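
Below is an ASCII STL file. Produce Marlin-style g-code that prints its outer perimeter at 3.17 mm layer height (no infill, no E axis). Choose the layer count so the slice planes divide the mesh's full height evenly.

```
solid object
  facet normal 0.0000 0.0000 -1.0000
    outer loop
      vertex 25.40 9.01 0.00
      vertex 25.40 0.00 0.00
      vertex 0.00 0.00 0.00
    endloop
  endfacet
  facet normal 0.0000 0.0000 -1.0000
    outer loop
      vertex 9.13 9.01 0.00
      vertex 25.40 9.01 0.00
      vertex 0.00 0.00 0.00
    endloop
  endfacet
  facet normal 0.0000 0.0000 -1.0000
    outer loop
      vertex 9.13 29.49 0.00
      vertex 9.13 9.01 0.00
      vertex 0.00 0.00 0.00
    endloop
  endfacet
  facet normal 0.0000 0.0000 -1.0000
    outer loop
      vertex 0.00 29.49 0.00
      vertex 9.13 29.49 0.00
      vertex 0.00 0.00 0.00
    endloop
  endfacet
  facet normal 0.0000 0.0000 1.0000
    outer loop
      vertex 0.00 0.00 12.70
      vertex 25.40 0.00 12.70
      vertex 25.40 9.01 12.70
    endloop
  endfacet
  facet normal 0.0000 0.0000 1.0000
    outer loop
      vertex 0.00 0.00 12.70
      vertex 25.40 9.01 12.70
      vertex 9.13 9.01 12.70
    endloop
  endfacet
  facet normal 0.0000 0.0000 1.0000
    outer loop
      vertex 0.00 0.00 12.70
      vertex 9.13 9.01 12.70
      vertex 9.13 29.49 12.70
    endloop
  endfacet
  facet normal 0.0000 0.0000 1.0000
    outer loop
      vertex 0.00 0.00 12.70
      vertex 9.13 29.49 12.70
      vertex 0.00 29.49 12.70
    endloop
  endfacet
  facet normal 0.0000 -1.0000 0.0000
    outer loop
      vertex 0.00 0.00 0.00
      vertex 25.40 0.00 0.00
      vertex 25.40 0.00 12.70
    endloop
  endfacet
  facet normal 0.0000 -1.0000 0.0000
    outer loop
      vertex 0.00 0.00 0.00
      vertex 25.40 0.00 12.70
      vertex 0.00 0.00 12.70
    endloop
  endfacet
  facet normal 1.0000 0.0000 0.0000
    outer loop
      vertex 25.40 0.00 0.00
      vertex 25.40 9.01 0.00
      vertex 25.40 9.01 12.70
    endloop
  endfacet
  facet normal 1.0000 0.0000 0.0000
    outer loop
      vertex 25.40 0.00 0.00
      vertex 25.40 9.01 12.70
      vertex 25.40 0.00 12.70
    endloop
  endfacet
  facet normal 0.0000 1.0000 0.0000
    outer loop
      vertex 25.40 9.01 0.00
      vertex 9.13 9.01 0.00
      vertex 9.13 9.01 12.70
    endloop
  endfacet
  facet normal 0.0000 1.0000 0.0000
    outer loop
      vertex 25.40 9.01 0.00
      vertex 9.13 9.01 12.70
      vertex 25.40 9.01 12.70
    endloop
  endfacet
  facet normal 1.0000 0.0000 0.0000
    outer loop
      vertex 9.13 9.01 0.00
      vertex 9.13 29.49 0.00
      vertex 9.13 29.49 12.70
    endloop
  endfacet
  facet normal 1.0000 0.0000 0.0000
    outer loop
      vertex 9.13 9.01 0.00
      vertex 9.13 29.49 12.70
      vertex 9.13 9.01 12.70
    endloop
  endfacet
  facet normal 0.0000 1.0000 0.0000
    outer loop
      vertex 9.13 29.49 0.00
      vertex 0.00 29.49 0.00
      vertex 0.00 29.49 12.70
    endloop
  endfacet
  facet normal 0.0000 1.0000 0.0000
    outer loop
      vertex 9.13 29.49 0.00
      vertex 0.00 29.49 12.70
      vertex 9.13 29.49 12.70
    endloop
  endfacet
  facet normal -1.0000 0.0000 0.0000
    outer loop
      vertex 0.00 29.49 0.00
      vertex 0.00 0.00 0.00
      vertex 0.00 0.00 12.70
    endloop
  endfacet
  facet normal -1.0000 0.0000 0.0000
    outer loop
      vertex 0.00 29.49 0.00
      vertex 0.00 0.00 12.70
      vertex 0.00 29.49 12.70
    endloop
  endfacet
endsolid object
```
; perimeter-only toolpath
G21 ; units = mm
G90 ; absolute positioning
G28 ; home
; layer 1
G0 Z3.17
G0 X0.00 Y0.00
G1 X25.40 Y0.00
G1 X25.40 Y9.01
G1 X9.13 Y9.01
G1 X9.13 Y29.49
G1 X0.00 Y29.49
G1 X0.00 Y0.00
; layer 2
G0 Z6.35
G0 X0.00 Y0.00
G1 X25.40 Y0.00
G1 X25.40 Y9.01
G1 X9.13 Y9.01
G1 X9.13 Y29.49
G1 X0.00 Y29.49
G1 X0.00 Y0.00
; layer 3
G0 Z9.52
G0 X0.00 Y0.00
G1 X25.40 Y0.00
G1 X25.40 Y9.01
G1 X9.13 Y9.01
G1 X9.13 Y29.49
G1 X0.00 Y29.49
G1 X0.00 Y0.00
; layer 4
G0 Z12.70
G0 X0.00 Y0.00
G1 X25.40 Y0.00
G1 X25.40 Y9.01
G1 X9.13 Y9.01
G1 X9.13 Y29.49
G1 X0.00 Y29.49
G1 X0.00 Y0.00
M2 ; end

The solid is an L-shaped prism: outer 25.4 × 29.5 mm, arm thicknesses ≈ 9.01 mm (horizontal) and 9.13 mm (vertical), extruded 12.7 mm in z. Slicing at Δz = 3.17 mm — 4 equal slices spanning the solid's height, so layer i sits at z = i·h/4 — gives 4 non-empty perimeters. Each is a 6-segment closed polygon; G0 lifts to the layer z and rapids to the start vertex, then G1 traces the edges.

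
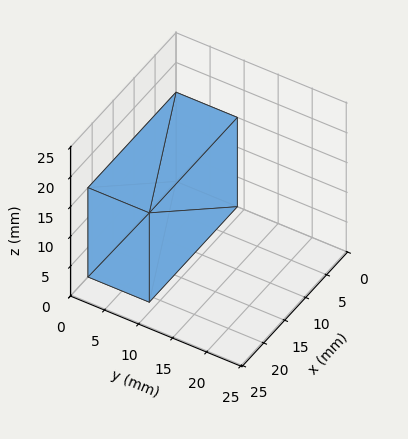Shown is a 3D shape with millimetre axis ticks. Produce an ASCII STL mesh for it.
Reading the render: the shape is a rectangular box, roughly 21 × 9 mm footprint and 15 mm tall (dimensions read to the nearest mm from the axis ticks). For the STL, each face is triangulated and given an outward normal.

solid part
  facet normal 0.0000 0.0000 -1.0000
    outer loop
      vertex 21.00 9.00 0.00
      vertex 21.00 0.00 0.00
      vertex 0.00 0.00 0.00
    endloop
  endfacet
  facet normal 0.0000 0.0000 -1.0000
    outer loop
      vertex 0.00 9.00 0.00
      vertex 21.00 9.00 0.00
      vertex 0.00 0.00 0.00
    endloop
  endfacet
  facet normal 0.0000 0.0000 1.0000
    outer loop
      vertex 0.00 0.00 15.00
      vertex 21.00 0.00 15.00
      vertex 21.00 9.00 15.00
    endloop
  endfacet
  facet normal 0.0000 0.0000 1.0000
    outer loop
      vertex 0.00 0.00 15.00
      vertex 21.00 9.00 15.00
      vertex 0.00 9.00 15.00
    endloop
  endfacet
  facet normal 0.0000 -1.0000 0.0000
    outer loop
      vertex 0.00 0.00 0.00
      vertex 21.00 0.00 0.00
      vertex 21.00 0.00 15.00
    endloop
  endfacet
  facet normal 0.0000 -1.0000 0.0000
    outer loop
      vertex 0.00 0.00 0.00
      vertex 21.00 0.00 15.00
      vertex 0.00 0.00 15.00
    endloop
  endfacet
  facet normal 0.0000 1.0000 0.0000
    outer loop
      vertex 21.00 9.00 15.00
      vertex 21.00 9.00 0.00
      vertex 0.00 9.00 0.00
    endloop
  endfacet
  facet normal 0.0000 1.0000 0.0000
    outer loop
      vertex 0.00 9.00 15.00
      vertex 21.00 9.00 15.00
      vertex 0.00 9.00 0.00
    endloop
  endfacet
  facet normal -1.0000 0.0000 0.0000
    outer loop
      vertex 0.00 9.00 15.00
      vertex 0.00 9.00 0.00
      vertex 0.00 0.00 0.00
    endloop
  endfacet
  facet normal -1.0000 0.0000 0.0000
    outer loop
      vertex 0.00 0.00 15.00
      vertex 0.00 9.00 15.00
      vertex 0.00 0.00 0.00
    endloop
  endfacet
  facet normal 1.0000 0.0000 0.0000
    outer loop
      vertex 21.00 0.00 0.00
      vertex 21.00 9.00 0.00
      vertex 21.00 9.00 15.00
    endloop
  endfacet
  facet normal 1.0000 0.0000 0.0000
    outer loop
      vertex 21.00 0.00 0.00
      vertex 21.00 9.00 15.00
      vertex 21.00 0.00 15.00
    endloop
  endfacet
endsolid part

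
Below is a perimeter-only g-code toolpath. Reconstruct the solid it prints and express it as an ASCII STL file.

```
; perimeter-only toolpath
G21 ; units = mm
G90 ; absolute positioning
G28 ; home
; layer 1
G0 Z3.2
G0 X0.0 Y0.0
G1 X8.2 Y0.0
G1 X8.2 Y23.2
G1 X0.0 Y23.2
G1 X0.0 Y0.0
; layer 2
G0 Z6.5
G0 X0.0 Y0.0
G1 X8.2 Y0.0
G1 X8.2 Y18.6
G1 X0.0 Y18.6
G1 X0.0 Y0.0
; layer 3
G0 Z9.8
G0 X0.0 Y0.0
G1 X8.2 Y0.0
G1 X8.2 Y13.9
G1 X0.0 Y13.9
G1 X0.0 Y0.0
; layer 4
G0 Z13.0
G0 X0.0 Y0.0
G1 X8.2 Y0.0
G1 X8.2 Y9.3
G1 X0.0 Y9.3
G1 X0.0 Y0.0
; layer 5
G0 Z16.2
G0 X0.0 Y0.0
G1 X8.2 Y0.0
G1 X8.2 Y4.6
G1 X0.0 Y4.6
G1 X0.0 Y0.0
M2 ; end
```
solid part
  facet normal 0.0000 0.0000 -1.0000
    outer loop
      vertex 8.2 27.9 0.0
      vertex 8.2 0.0 0.0
      vertex 0.0 0.0 0.0
    endloop
  endfacet
  facet normal 0.0000 0.0000 -1.0000
    outer loop
      vertex 0.0 27.9 0.0
      vertex 8.2 27.9 0.0
      vertex 0.0 0.0 0.0
    endloop
  endfacet
  facet normal 0.0000 -1.0000 0.0000
    outer loop
      vertex 0.0 0.0 0.0
      vertex 8.2 0.0 0.0
      vertex 8.2 0.0 19.5
    endloop
  endfacet
  facet normal 0.0000 -1.0000 0.0000
    outer loop
      vertex 0.0 0.0 0.0
      vertex 8.2 0.0 19.5
      vertex 0.0 0.0 19.5
    endloop
  endfacet
  facet normal 0.0000 0.5729 0.8196
    outer loop
      vertex 0.0 0.0 19.5
      vertex 8.2 0.0 19.5
      vertex 8.2 27.9 0.0
    endloop
  endfacet
  facet normal 0.0000 0.5729 0.8196
    outer loop
      vertex 0.0 0.0 19.5
      vertex 8.2 27.9 0.0
      vertex 0.0 27.9 0.0
    endloop
  endfacet
  facet normal -1.0000 0.0000 0.0000
    outer loop
      vertex 0.0 0.0 19.5
      vertex 0.0 27.9 0.0
      vertex 0.0 0.0 0.0
    endloop
  endfacet
  facet normal 1.0000 0.0000 0.0000
    outer loop
      vertex 8.2 0.0 0.0
      vertex 8.2 27.9 0.0
      vertex 8.2 0.0 19.5
    endloop
  endfacet
endsolid part

The G0 Z moves step by Δz≈3.2 mm. The G1 loops shrink linearly with z, so the solid tapers from its base footprint up to z≈19.5. Closing with a flat bottom cap and the tapered top and triangulating gives 8 facets — a wedge (ramp): 8.2 × 27.9 mm base, rising to 19.5 mm along the y=0 edge and sloping linearly to z=0 at y=27.9.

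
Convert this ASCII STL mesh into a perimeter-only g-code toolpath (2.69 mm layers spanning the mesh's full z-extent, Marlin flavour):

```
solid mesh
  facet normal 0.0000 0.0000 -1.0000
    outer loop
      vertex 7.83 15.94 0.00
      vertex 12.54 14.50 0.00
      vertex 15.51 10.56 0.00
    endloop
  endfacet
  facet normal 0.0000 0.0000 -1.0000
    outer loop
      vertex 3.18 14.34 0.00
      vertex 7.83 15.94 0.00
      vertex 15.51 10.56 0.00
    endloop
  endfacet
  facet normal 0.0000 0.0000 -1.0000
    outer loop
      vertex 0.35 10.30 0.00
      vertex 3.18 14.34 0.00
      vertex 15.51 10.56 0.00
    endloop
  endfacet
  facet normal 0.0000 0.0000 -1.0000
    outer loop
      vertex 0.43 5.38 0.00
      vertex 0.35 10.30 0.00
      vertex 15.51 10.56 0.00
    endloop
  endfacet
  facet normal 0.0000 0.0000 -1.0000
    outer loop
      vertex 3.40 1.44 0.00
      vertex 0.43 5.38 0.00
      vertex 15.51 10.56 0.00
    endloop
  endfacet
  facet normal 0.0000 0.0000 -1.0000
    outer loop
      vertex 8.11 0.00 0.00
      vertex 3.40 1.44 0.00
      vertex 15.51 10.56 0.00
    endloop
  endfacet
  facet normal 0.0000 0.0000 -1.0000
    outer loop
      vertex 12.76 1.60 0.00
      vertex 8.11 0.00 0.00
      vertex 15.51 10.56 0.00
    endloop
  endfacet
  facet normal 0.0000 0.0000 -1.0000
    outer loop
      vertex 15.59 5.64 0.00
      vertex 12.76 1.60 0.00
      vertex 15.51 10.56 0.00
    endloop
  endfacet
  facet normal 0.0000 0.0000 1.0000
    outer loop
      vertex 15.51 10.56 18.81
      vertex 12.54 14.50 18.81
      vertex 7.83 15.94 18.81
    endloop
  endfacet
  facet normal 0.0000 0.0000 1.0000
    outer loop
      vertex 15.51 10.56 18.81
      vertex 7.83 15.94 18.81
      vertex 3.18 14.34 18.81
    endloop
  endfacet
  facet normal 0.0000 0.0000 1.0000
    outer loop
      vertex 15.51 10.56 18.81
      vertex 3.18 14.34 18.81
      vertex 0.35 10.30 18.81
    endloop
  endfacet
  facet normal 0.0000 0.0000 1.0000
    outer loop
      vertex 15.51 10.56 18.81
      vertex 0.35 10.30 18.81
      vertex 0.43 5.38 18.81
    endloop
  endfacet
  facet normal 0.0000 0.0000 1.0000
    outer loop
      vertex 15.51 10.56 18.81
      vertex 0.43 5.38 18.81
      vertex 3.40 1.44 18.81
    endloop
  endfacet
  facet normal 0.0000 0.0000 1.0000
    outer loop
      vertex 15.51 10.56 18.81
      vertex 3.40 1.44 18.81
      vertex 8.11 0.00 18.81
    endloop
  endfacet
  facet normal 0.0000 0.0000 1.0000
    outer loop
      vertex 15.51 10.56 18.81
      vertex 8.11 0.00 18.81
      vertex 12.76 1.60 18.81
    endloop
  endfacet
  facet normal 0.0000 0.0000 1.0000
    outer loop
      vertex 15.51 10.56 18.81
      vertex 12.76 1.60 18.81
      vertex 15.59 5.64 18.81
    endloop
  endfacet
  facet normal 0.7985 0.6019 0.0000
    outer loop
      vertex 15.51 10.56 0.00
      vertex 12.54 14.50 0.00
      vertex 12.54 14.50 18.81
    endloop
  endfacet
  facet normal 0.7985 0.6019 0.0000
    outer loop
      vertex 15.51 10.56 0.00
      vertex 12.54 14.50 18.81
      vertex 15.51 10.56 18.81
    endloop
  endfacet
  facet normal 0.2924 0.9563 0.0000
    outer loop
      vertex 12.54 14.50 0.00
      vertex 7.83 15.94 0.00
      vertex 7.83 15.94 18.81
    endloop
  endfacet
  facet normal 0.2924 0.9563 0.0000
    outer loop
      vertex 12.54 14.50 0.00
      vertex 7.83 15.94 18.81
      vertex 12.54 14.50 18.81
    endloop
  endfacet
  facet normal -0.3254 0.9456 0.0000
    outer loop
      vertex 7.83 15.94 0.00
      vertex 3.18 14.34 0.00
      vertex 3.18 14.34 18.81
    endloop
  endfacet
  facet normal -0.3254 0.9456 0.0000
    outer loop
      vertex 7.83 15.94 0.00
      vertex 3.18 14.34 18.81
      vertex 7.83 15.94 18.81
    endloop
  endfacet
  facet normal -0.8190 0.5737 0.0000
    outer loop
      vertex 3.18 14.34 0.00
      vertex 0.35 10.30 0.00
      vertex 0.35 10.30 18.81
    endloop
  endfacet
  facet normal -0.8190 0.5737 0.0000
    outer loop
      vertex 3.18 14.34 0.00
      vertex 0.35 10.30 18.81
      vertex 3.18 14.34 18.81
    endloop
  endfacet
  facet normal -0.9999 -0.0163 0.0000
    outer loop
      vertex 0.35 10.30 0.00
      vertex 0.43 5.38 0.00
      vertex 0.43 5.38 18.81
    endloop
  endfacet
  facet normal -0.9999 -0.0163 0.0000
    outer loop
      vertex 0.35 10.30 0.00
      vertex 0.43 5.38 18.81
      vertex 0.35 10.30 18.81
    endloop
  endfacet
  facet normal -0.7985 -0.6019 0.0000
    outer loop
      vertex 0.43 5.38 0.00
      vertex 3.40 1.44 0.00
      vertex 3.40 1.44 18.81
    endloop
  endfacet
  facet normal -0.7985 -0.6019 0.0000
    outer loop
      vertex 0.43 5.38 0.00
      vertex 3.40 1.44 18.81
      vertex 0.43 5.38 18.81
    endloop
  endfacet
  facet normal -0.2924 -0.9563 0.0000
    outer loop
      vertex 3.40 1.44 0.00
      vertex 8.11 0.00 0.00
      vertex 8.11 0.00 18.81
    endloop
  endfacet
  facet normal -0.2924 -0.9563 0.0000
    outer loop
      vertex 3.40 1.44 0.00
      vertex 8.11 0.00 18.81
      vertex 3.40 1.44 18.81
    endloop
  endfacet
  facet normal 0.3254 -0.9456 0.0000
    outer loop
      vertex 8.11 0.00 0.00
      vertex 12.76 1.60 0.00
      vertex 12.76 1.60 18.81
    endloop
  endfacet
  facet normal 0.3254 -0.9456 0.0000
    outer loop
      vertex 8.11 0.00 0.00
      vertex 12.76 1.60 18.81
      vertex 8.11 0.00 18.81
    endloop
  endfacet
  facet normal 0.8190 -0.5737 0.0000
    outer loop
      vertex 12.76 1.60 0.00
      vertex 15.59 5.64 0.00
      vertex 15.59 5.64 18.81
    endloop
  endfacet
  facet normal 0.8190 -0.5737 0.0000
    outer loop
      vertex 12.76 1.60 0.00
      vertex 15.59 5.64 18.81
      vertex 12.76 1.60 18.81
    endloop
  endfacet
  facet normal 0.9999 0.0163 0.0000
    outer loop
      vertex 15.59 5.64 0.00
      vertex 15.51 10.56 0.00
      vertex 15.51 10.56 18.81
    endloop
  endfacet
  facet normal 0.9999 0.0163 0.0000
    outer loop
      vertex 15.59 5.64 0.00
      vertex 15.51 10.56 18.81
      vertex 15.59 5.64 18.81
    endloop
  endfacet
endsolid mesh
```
; perimeter-only toolpath
G21 ; units = mm
G90 ; absolute positioning
G28 ; home
; layer 1
G0 Z2.69
G0 X15.51 Y10.56
G1 X12.54 Y14.50
G1 X7.83 Y15.94
G1 X3.18 Y14.34
G1 X0.35 Y10.30
G1 X0.43 Y5.38
G1 X3.40 Y1.44
G1 X8.11 Y0.00
G1 X12.76 Y1.60
G1 X15.59 Y5.64
G1 X15.51 Y10.56
; layer 2
G0 Z5.37
G0 X15.51 Y10.56
G1 X12.54 Y14.50
G1 X7.83 Y15.94
G1 X3.18 Y14.34
G1 X0.35 Y10.30
G1 X0.43 Y5.38
G1 X3.40 Y1.44
G1 X8.11 Y0.00
G1 X12.76 Y1.60
G1 X15.59 Y5.64
G1 X15.51 Y10.56
; layer 3
G0 Z8.06
G0 X15.51 Y10.56
G1 X12.54 Y14.50
G1 X7.83 Y15.94
G1 X3.18 Y14.34
G1 X0.35 Y10.30
G1 X0.43 Y5.38
G1 X3.40 Y1.44
G1 X8.11 Y0.00
G1 X12.76 Y1.60
G1 X15.59 Y5.64
G1 X15.51 Y10.56
; layer 4
G0 Z10.75
G0 X15.51 Y10.56
G1 X12.54 Y14.50
G1 X7.83 Y15.94
G1 X3.18 Y14.34
G1 X0.35 Y10.30
G1 X0.43 Y5.38
G1 X3.40 Y1.44
G1 X8.11 Y0.00
G1 X12.76 Y1.60
G1 X15.59 Y5.64
G1 X15.51 Y10.56
; layer 5
G0 Z13.44
G0 X15.51 Y10.56
G1 X12.54 Y14.50
G1 X7.83 Y15.94
G1 X3.18 Y14.34
G1 X0.35 Y10.30
G1 X0.43 Y5.38
G1 X3.40 Y1.44
G1 X8.11 Y0.00
G1 X12.76 Y1.60
G1 X15.59 Y5.64
G1 X15.51 Y10.56
; layer 6
G0 Z16.12
G0 X15.51 Y10.56
G1 X12.54 Y14.50
G1 X7.83 Y15.94
G1 X3.18 Y14.34
G1 X0.35 Y10.30
G1 X0.43 Y5.38
G1 X3.40 Y1.44
G1 X8.11 Y0.00
G1 X12.76 Y1.60
G1 X15.59 Y5.64
G1 X15.51 Y10.56
; layer 7
G0 Z18.81
G0 X15.51 Y10.56
G1 X12.54 Y14.50
G1 X7.83 Y15.94
G1 X3.18 Y14.34
G1 X0.35 Y10.30
G1 X0.43 Y5.38
G1 X3.40 Y1.44
G1 X8.11 Y0.00
G1 X12.76 Y1.60
G1 X15.59 Y5.64
G1 X15.51 Y10.56
M2 ; end

The solid is a regular 10-sided prism (a cylinder approximated with 10 flat sides), circumscribed radius ≈ 7.97 mm, height ≈ 18.8 mm. Slicing at Δz = 2.69 mm — 7 equal slices spanning the solid's height, so layer i sits at z = i·h/7 — gives 7 non-empty perimeters. Each is a 10-segment closed polygon; G0 lifts to the layer z and rapids to the start vertex, then G1 traces the edges.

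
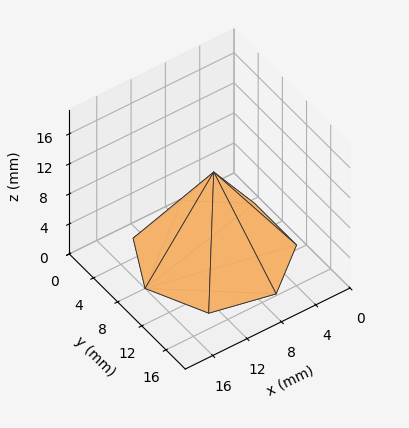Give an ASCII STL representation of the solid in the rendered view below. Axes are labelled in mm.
Reading the render: the shape is a regular 7-sided pyramid, base circumscribed radius ≈ 8 mm, apex at z ≈ 11 mm (dimensions read to the nearest mm from the axis ticks). For the STL, each face is triangulated and given an outward normal.

solid part
  facet normal 0.0000 0.0000 -1.0000
    outer loop
      vertex 6.220 15.799 0.000
      vertex 12.988 14.255 0.000
      vertex 16.000 8.000 0.000
    endloop
  endfacet
  facet normal 0.0000 0.0000 -1.0000
    outer loop
      vertex 0.792 11.471 0.000
      vertex 6.220 15.799 0.000
      vertex 16.000 8.000 0.000
    endloop
  endfacet
  facet normal 0.0000 0.0000 -1.0000
    outer loop
      vertex 0.792 4.529 0.000
      vertex 0.792 11.471 0.000
      vertex 16.000 8.000 0.000
    endloop
  endfacet
  facet normal 0.0000 0.0000 -1.0000
    outer loop
      vertex 6.220 0.201 0.000
      vertex 0.792 4.529 0.000
      vertex 16.000 8.000 0.000
    endloop
  endfacet
  facet normal 0.0000 0.0000 -1.0000
    outer loop
      vertex 12.988 1.745 0.000
      vertex 6.220 0.201 0.000
      vertex 16.000 8.000 0.000
    endloop
  endfacet
  facet normal 0.7536 0.3629 0.5481
    outer loop
      vertex 16.000 8.000 0.000
      vertex 12.988 14.255 0.000
      vertex 8.000 8.000 11.000
    endloop
  endfacet
  facet normal 0.1860 0.8155 0.5481
    outer loop
      vertex 12.988 14.255 0.000
      vertex 6.220 15.799 0.000
      vertex 8.000 8.000 11.000
    endloop
  endfacet
  facet normal -0.5215 0.6540 0.5481
    outer loop
      vertex 6.220 15.799 0.000
      vertex 0.792 11.471 0.000
      vertex 8.000 8.000 11.000
    endloop
  endfacet
  facet normal -0.8364 0.0000 0.5481
    outer loop
      vertex 0.792 11.471 0.000
      vertex 0.792 4.529 0.000
      vertex 8.000 8.000 11.000
    endloop
  endfacet
  facet normal -0.5215 -0.6540 0.5481
    outer loop
      vertex 0.792 4.529 0.000
      vertex 6.220 0.201 0.000
      vertex 8.000 8.000 11.000
    endloop
  endfacet
  facet normal 0.1860 -0.8155 0.5481
    outer loop
      vertex 6.220 0.201 0.000
      vertex 12.988 1.745 0.000
      vertex 8.000 8.000 11.000
    endloop
  endfacet
  facet normal 0.7536 -0.3629 0.5481
    outer loop
      vertex 12.988 1.745 0.000
      vertex 16.000 8.000 0.000
      vertex 8.000 8.000 11.000
    endloop
  endfacet
endsolid part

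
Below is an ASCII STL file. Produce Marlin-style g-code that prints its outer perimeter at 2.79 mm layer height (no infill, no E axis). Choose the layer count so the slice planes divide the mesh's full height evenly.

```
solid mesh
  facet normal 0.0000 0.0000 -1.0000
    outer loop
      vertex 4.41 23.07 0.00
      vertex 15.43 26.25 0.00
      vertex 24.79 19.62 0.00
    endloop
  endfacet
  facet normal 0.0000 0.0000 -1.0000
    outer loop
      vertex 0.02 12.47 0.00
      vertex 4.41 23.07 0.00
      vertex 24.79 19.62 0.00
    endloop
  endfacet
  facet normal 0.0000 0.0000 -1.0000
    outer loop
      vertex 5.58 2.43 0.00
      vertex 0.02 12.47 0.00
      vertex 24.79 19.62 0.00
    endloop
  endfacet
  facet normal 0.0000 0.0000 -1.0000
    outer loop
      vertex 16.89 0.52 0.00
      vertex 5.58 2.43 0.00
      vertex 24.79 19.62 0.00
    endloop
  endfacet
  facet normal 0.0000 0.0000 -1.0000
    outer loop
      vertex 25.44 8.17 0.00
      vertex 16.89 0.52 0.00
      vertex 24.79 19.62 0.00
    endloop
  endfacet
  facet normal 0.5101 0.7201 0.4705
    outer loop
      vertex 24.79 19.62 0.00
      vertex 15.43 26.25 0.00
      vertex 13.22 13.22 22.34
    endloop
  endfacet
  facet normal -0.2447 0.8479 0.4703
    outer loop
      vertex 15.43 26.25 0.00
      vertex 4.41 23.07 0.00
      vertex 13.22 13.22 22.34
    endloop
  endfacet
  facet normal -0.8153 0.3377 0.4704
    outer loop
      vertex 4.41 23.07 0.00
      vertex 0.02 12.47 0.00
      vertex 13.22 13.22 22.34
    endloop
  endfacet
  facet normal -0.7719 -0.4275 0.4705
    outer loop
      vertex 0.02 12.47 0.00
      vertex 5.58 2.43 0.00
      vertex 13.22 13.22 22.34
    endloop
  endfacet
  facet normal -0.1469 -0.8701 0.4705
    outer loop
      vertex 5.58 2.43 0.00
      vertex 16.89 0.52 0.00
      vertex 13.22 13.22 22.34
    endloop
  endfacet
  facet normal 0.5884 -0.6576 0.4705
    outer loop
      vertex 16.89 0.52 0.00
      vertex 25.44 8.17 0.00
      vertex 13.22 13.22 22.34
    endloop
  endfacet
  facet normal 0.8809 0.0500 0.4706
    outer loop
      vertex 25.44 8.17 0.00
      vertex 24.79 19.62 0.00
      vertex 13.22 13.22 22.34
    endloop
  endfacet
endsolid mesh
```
; perimeter-only toolpath
G21 ; units = mm
G90 ; absolute positioning
G28 ; home
; layer 1
G0 Z2.79
G0 X23.34 Y18.82
G1 X15.15 Y24.62
G1 X5.51 Y21.84
G1 X1.67 Y12.56
G1 X6.54 Y3.78
G1 X16.43 Y2.11
G1 X23.91 Y8.80
G1 X23.34 Y18.82
; layer 2
G0 Z5.58
G0 X21.90 Y18.02
G1 X14.88 Y22.99
G1 X6.61 Y20.61
G1 X3.32 Y12.66
G1 X7.49 Y5.13
G1 X15.97 Y3.70
G1 X22.39 Y9.43
G1 X21.90 Y18.02
; layer 3
G0 Z8.38
G0 X20.45 Y17.22
G1 X14.60 Y21.36
G1 X7.71 Y19.38
G1 X4.97 Y12.75
G1 X8.45 Y6.48
G1 X15.51 Y5.28
G1 X20.86 Y10.06
G1 X20.45 Y17.22
; layer 4
G0 Z11.17
G0 X19.00 Y16.42
G1 X14.32 Y19.73
G1 X8.82 Y18.14
G1 X6.62 Y12.85
G1 X9.40 Y7.83
G1 X15.05 Y6.87
G1 X19.33 Y10.70
G1 X19.00 Y16.42
; layer 5
G0 Z13.96
G0 X17.56 Y15.62
G1 X14.05 Y18.11
G1 X9.92 Y16.91
G1 X8.27 Y12.94
G1 X10.36 Y9.17
G1 X14.60 Y8.46
G1 X17.80 Y11.33
G1 X17.56 Y15.62
; layer 6
G0 Z16.75
G0 X16.11 Y14.82
G1 X13.77 Y16.48
G1 X11.02 Y15.68
G1 X9.92 Y13.03
G1 X11.31 Y10.52
G1 X14.14 Y10.05
G1 X16.28 Y11.96
G1 X16.11 Y14.82
; layer 7
G0 Z19.55
G0 X14.67 Y14.02
G1 X13.50 Y14.85
G1 X12.12 Y14.45
G1 X11.57 Y13.13
G1 X12.27 Y11.87
G1 X13.68 Y11.63
G1 X14.75 Y12.59
G1 X14.67 Y14.02
M2 ; end

The solid is a regular 7-sided pyramid, base circumscribed radius ≈ 13.2 mm, apex at z ≈ 22.3 mm. Slicing at Δz = 2.79 mm — 8 equal slices spanning the solid's height, so layer i sits at z = i·h/8 — gives 7 non-empty perimeters. Each is a 7-segment closed polygon; G0 lifts to the layer z and rapids to the start vertex, then G1 traces the edges. The cross-section shrinks linearly with z (the slice at the apex is degenerate and omitted).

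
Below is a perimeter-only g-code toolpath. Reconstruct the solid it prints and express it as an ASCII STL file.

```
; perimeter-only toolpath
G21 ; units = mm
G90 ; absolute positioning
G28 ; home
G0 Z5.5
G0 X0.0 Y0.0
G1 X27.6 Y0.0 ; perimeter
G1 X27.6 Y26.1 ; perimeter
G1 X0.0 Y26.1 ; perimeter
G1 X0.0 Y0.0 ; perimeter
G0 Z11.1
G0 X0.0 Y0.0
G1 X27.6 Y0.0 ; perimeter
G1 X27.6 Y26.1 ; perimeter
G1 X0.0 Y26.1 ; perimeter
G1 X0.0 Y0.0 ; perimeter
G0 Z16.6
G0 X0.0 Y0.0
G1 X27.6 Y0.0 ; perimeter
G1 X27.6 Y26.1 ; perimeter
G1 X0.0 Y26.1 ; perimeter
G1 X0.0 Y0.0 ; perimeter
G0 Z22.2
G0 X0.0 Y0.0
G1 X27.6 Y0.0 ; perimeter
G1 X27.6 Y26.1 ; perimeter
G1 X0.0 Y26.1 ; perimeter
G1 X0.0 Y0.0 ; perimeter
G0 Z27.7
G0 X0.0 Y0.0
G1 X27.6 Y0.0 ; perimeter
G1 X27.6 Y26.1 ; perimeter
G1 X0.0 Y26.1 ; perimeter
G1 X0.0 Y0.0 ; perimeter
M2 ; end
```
solid part
  facet normal 0.0000 0.0000 -1.0000
    outer loop
      vertex 27.6 26.1 0.0
      vertex 27.6 0.0 0.0
      vertex 0.0 0.0 0.0
    endloop
  endfacet
  facet normal 0.0000 0.0000 -1.0000
    outer loop
      vertex 0.0 26.1 0.0
      vertex 27.6 26.1 0.0
      vertex 0.0 0.0 0.0
    endloop
  endfacet
  facet normal 0.0000 0.0000 1.0000
    outer loop
      vertex 0.0 0.0 27.7
      vertex 27.6 0.0 27.7
      vertex 27.6 26.1 27.7
    endloop
  endfacet
  facet normal 0.0000 0.0000 1.0000
    outer loop
      vertex 0.0 0.0 27.7
      vertex 27.6 26.1 27.7
      vertex 0.0 26.1 27.7
    endloop
  endfacet
  facet normal 0.0000 -1.0000 0.0000
    outer loop
      vertex 0.0 0.0 0.0
      vertex 27.6 0.0 0.0
      vertex 27.6 0.0 27.7
    endloop
  endfacet
  facet normal 0.0000 -1.0000 0.0000
    outer loop
      vertex 0.0 0.0 0.0
      vertex 27.6 0.0 27.7
      vertex 0.0 0.0 27.7
    endloop
  endfacet
  facet normal 0.0000 1.0000 0.0000
    outer loop
      vertex 27.6 26.1 27.7
      vertex 27.6 26.1 0.0
      vertex 0.0 26.1 0.0
    endloop
  endfacet
  facet normal 0.0000 1.0000 0.0000
    outer loop
      vertex 0.0 26.1 27.7
      vertex 27.6 26.1 27.7
      vertex 0.0 26.1 0.0
    endloop
  endfacet
  facet normal -1.0000 0.0000 0.0000
    outer loop
      vertex 0.0 26.1 27.7
      vertex 0.0 26.1 0.0
      vertex 0.0 0.0 0.0
    endloop
  endfacet
  facet normal -1.0000 0.0000 0.0000
    outer loop
      vertex 0.0 0.0 27.7
      vertex 0.0 26.1 27.7
      vertex 0.0 0.0 0.0
    endloop
  endfacet
  facet normal 1.0000 0.0000 0.0000
    outer loop
      vertex 27.6 0.0 0.0
      vertex 27.6 26.1 0.0
      vertex 27.6 26.1 27.7
    endloop
  endfacet
  facet normal 1.0000 0.0000 0.0000
    outer loop
      vertex 27.6 0.0 0.0
      vertex 27.6 26.1 27.7
      vertex 27.6 0.0 27.7
    endloop
  endfacet
endsolid part

The G0 Z moves step by Δz≈5.5 mm. Every layer's G1 loop is the same polygon, so the solid is a straight extrusion of it from z=0 to z≈27.7. Closing with flat bottom and top caps and triangulating gives 12 facets — a rectangular box, roughly 27.6 × 26.1 mm footprint and 27.7 mm tall.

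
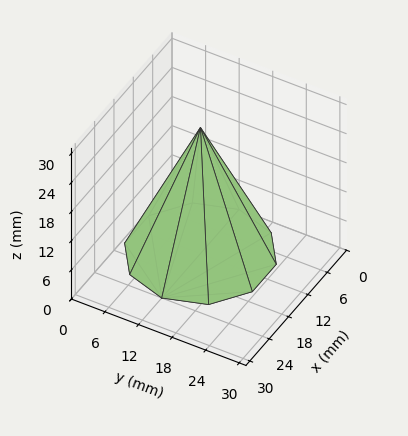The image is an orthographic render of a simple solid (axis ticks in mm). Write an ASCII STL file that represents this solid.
Reading the render: the shape is a regular 10-sided pyramid, base circumscribed radius ≈ 12 mm, apex at z ≈ 26 mm (dimensions read to the nearest mm from the axis ticks). For the STL, each face is triangulated and given an outward normal.

solid part
  facet normal 0.0000 0.0000 -1.0000
    outer loop
      vertex 15.71 23.41 0.00
      vertex 21.71 19.05 0.00
      vertex 24.00 12.00 0.00
    endloop
  endfacet
  facet normal 0.0000 0.0000 -1.0000
    outer loop
      vertex 8.29 23.41 0.00
      vertex 15.71 23.41 0.00
      vertex 24.00 12.00 0.00
    endloop
  endfacet
  facet normal 0.0000 0.0000 -1.0000
    outer loop
      vertex 2.29 19.05 0.00
      vertex 8.29 23.41 0.00
      vertex 24.00 12.00 0.00
    endloop
  endfacet
  facet normal 0.0000 0.0000 -1.0000
    outer loop
      vertex 0.00 12.00 0.00
      vertex 2.29 19.05 0.00
      vertex 24.00 12.00 0.00
    endloop
  endfacet
  facet normal 0.0000 0.0000 -1.0000
    outer loop
      vertex 2.29 4.95 0.00
      vertex 0.00 12.00 0.00
      vertex 24.00 12.00 0.00
    endloop
  endfacet
  facet normal 0.0000 0.0000 -1.0000
    outer loop
      vertex 8.29 0.59 0.00
      vertex 2.29 4.95 0.00
      vertex 24.00 12.00 0.00
    endloop
  endfacet
  facet normal 0.0000 0.0000 -1.0000
    outer loop
      vertex 15.71 0.59 0.00
      vertex 8.29 0.59 0.00
      vertex 24.00 12.00 0.00
    endloop
  endfacet
  facet normal 0.0000 0.0000 -1.0000
    outer loop
      vertex 21.71 4.95 0.00
      vertex 15.71 0.59 0.00
      vertex 24.00 12.00 0.00
    endloop
  endfacet
  facet normal 0.8709 0.2829 0.4019
    outer loop
      vertex 24.00 12.00 0.00
      vertex 21.71 19.05 0.00
      vertex 12.00 12.00 26.00
    endloop
  endfacet
  facet normal 0.5383 0.7408 0.4019
    outer loop
      vertex 21.71 19.05 0.00
      vertex 15.71 23.41 0.00
      vertex 12.00 12.00 26.00
    endloop
  endfacet
  facet normal 0.0000 0.9157 0.4019
    outer loop
      vertex 15.71 23.41 0.00
      vertex 8.29 23.41 0.00
      vertex 12.00 12.00 26.00
    endloop
  endfacet
  facet normal -0.5383 0.7408 0.4019
    outer loop
      vertex 8.29 23.41 0.00
      vertex 2.29 19.05 0.00
      vertex 12.00 12.00 26.00
    endloop
  endfacet
  facet normal -0.8709 0.2829 0.4019
    outer loop
      vertex 2.29 19.05 0.00
      vertex 0.00 12.00 0.00
      vertex 12.00 12.00 26.00
    endloop
  endfacet
  facet normal -0.8709 -0.2829 0.4019
    outer loop
      vertex 0.00 12.00 0.00
      vertex 2.29 4.95 0.00
      vertex 12.00 12.00 26.00
    endloop
  endfacet
  facet normal -0.5383 -0.7408 0.4019
    outer loop
      vertex 2.29 4.95 0.00
      vertex 8.29 0.59 0.00
      vertex 12.00 12.00 26.00
    endloop
  endfacet
  facet normal 0.0000 -0.9157 0.4019
    outer loop
      vertex 8.29 0.59 0.00
      vertex 15.71 0.59 0.00
      vertex 12.00 12.00 26.00
    endloop
  endfacet
  facet normal 0.5383 -0.7408 0.4019
    outer loop
      vertex 15.71 0.59 0.00
      vertex 21.71 4.95 0.00
      vertex 12.00 12.00 26.00
    endloop
  endfacet
  facet normal 0.8709 -0.2829 0.4019
    outer loop
      vertex 21.71 4.95 0.00
      vertex 24.00 12.00 0.00
      vertex 12.00 12.00 26.00
    endloop
  endfacet
endsolid part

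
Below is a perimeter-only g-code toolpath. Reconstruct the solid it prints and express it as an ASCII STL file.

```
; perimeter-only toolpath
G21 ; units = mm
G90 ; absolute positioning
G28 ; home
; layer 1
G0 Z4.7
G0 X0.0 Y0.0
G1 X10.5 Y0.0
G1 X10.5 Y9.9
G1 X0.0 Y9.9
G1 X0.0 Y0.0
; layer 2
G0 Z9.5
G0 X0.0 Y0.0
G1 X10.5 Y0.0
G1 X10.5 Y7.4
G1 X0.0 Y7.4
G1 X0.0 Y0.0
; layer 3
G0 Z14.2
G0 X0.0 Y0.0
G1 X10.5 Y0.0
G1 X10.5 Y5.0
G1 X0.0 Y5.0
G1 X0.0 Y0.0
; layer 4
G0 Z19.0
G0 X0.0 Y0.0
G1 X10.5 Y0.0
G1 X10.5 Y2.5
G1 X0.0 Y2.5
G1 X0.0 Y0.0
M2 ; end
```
solid part
  facet normal 0.0000 0.0000 -1.0000
    outer loop
      vertex 10.5 12.4 0.0
      vertex 10.5 0.0 0.0
      vertex 0.0 0.0 0.0
    endloop
  endfacet
  facet normal 0.0000 0.0000 -1.0000
    outer loop
      vertex 0.0 12.4 0.0
      vertex 10.5 12.4 0.0
      vertex 0.0 0.0 0.0
    endloop
  endfacet
  facet normal 0.0000 -1.0000 0.0000
    outer loop
      vertex 0.0 0.0 0.0
      vertex 10.5 0.0 0.0
      vertex 10.5 0.0 23.7
    endloop
  endfacet
  facet normal 0.0000 -1.0000 0.0000
    outer loop
      vertex 0.0 0.0 0.0
      vertex 10.5 0.0 23.7
      vertex 0.0 0.0 23.7
    endloop
  endfacet
  facet normal 0.0000 0.8861 0.4636
    outer loop
      vertex 0.0 0.0 23.7
      vertex 10.5 0.0 23.7
      vertex 10.5 12.4 0.0
    endloop
  endfacet
  facet normal 0.0000 0.8861 0.4636
    outer loop
      vertex 0.0 0.0 23.7
      vertex 10.5 12.4 0.0
      vertex 0.0 12.4 0.0
    endloop
  endfacet
  facet normal -1.0000 0.0000 0.0000
    outer loop
      vertex 0.0 0.0 23.7
      vertex 0.0 12.4 0.0
      vertex 0.0 0.0 0.0
    endloop
  endfacet
  facet normal 1.0000 0.0000 0.0000
    outer loop
      vertex 10.5 0.0 0.0
      vertex 10.5 12.4 0.0
      vertex 10.5 0.0 23.7
    endloop
  endfacet
endsolid part

The G0 Z moves step by Δz≈4.7 mm. The G1 loops shrink linearly with z, so the solid tapers from its base footprint up to z≈23.7. Closing with a flat bottom cap and the tapered top and triangulating gives 8 facets — a wedge (ramp): 10.5 × 12.4 mm base, rising to 23.7 mm along the y=0 edge and sloping linearly to z=0 at y=12.4.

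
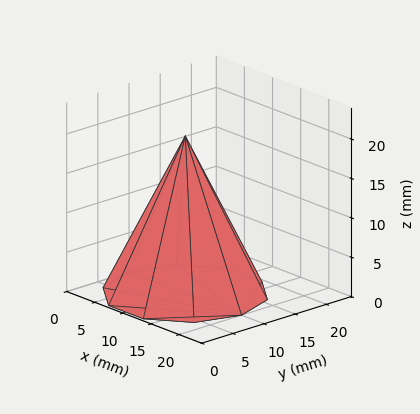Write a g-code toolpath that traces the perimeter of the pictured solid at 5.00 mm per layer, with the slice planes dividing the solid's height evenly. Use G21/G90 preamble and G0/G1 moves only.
Reading the render: the shape is a regular 10-sided pyramid, base circumscribed radius ≈ 10 mm, apex at z ≈ 20 mm (dimensions read to the nearest mm from the axis ticks). For the g-code, the solid's height is divided into equal slices at the stated Δz and each level perimeter traced with G1 moves after a G0 lift.

; perimeter-only toolpath
G21 ; units = mm
G90 ; absolute positioning
G28 ; home
; layer 1
G0 Z5.00
G0 X17.50 Y10.00
G1 X16.07 Y14.41
G1 X12.32 Y17.13
G1 X7.68 Y17.13
G1 X3.93 Y14.41
G1 X2.50 Y10.00
G1 X3.93 Y5.59
G1 X7.68 Y2.87
G1 X12.32 Y2.87
G1 X16.07 Y5.59
G1 X17.50 Y10.00
; layer 2
G0 Z10.00
G0 X15.00 Y10.00
G1 X14.04 Y12.94
G1 X11.54 Y14.76
G1 X8.46 Y14.76
G1 X5.96 Y12.94
G1 X5.00 Y10.00
G1 X5.96 Y7.06
G1 X8.46 Y5.25
G1 X11.54 Y5.25
G1 X14.04 Y7.06
G1 X15.00 Y10.00
; layer 3
G0 Z15.00
G0 X12.50 Y10.00
G1 X12.02 Y11.47
G1 X10.77 Y12.38
G1 X9.23 Y12.38
G1 X7.98 Y11.47
G1 X7.50 Y10.00
G1 X7.98 Y8.53
G1 X9.23 Y7.62
G1 X10.77 Y7.62
G1 X12.02 Y8.53
G1 X12.50 Y10.00
M2 ; end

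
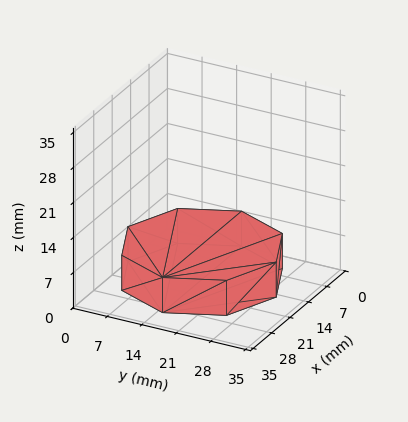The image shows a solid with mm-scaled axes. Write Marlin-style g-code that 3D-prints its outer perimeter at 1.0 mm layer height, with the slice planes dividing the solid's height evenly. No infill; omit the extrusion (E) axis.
Reading the render: the shape is a regular 8-sided prism (a cylinder approximated with 8 flat sides), circumscribed radius ≈ 15 mm, height ≈ 7 mm (dimensions read to the nearest mm from the axis ticks). For the g-code, the solid's height is divided into equal slices at the stated Δz and each level perimeter traced with G1 moves after a G0 lift.

; perimeter-only toolpath
G21 ; units = mm
G90 ; absolute positioning
G28 ; home
; layer 1
G0 Z1.0
G0 X30.0 Y15.0
G1 X25.6 Y25.6
G1 X15.0 Y30.0
G1 X4.4 Y25.6
G1 X0.0 Y15.0
G1 X4.4 Y4.4
G1 X15.0 Y0.0
G1 X25.6 Y4.4
G1 X30.0 Y15.0
; layer 2
G0 Z2.0
G0 X30.0 Y15.0
G1 X25.6 Y25.6
G1 X15.0 Y30.0
G1 X4.4 Y25.6
G1 X0.0 Y15.0
G1 X4.4 Y4.4
G1 X15.0 Y0.0
G1 X25.6 Y4.4
G1 X30.0 Y15.0
; layer 3
G0 Z3.0
G0 X30.0 Y15.0
G1 X25.6 Y25.6
G1 X15.0 Y30.0
G1 X4.4 Y25.6
G1 X0.0 Y15.0
G1 X4.4 Y4.4
G1 X15.0 Y0.0
G1 X25.6 Y4.4
G1 X30.0 Y15.0
; layer 4
G0 Z4.0
G0 X30.0 Y15.0
G1 X25.6 Y25.6
G1 X15.0 Y30.0
G1 X4.4 Y25.6
G1 X0.0 Y15.0
G1 X4.4 Y4.4
G1 X15.0 Y0.0
G1 X25.6 Y4.4
G1 X30.0 Y15.0
; layer 5
G0 Z5.0
G0 X30.0 Y15.0
G1 X25.6 Y25.6
G1 X15.0 Y30.0
G1 X4.4 Y25.6
G1 X0.0 Y15.0
G1 X4.4 Y4.4
G1 X15.0 Y0.0
G1 X25.6 Y4.4
G1 X30.0 Y15.0
; layer 6
G0 Z6.0
G0 X30.0 Y15.0
G1 X25.6 Y25.6
G1 X15.0 Y30.0
G1 X4.4 Y25.6
G1 X0.0 Y15.0
G1 X4.4 Y4.4
G1 X15.0 Y0.0
G1 X25.6 Y4.4
G1 X30.0 Y15.0
; layer 7
G0 Z7.0
G0 X30.0 Y15.0
G1 X25.6 Y25.6
G1 X15.0 Y30.0
G1 X4.4 Y25.6
G1 X0.0 Y15.0
G1 X4.4 Y4.4
G1 X15.0 Y0.0
G1 X25.6 Y4.4
G1 X30.0 Y15.0
M2 ; end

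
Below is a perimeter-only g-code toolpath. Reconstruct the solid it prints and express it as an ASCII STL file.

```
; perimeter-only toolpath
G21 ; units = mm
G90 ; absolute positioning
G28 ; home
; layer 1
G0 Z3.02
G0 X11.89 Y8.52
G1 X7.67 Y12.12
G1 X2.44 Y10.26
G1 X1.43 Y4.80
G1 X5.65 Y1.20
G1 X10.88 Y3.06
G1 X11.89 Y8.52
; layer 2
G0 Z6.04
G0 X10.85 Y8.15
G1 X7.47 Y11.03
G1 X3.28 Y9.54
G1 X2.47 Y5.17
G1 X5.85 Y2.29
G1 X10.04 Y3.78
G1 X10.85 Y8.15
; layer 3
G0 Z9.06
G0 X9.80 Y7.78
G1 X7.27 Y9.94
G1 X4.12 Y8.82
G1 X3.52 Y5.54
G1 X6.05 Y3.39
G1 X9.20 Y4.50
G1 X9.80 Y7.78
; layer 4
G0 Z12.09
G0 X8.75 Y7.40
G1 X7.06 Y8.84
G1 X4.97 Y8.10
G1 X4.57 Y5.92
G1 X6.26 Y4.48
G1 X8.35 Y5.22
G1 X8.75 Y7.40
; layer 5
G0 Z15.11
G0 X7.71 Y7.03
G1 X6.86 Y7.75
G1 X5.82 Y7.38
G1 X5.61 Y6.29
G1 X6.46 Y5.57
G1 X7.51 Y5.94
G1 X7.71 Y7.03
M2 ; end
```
solid part
  facet normal 0.0000 0.0000 -1.0000
    outer loop
      vertex 1.59 10.98 0.00
      vertex 7.87 13.21 0.00
      vertex 12.94 8.89 0.00
    endloop
  endfacet
  facet normal 0.0000 0.0000 -1.0000
    outer loop
      vertex 0.38 4.43 0.00
      vertex 1.59 10.98 0.00
      vertex 12.94 8.89 0.00
    endloop
  endfacet
  facet normal 0.0000 0.0000 -1.0000
    outer loop
      vertex 5.45 0.11 0.00
      vertex 0.38 4.43 0.00
      vertex 12.94 8.89 0.00
    endloop
  endfacet
  facet normal 0.0000 0.0000 -1.0000
    outer loop
      vertex 11.73 2.34 0.00
      vertex 5.45 0.11 0.00
      vertex 12.94 8.89 0.00
    endloop
  endfacet
  facet normal 0.6180 0.7253 0.3033
    outer loop
      vertex 12.94 8.89 0.00
      vertex 7.87 13.21 0.00
      vertex 6.66 6.66 18.13
    endloop
  endfacet
  facet normal -0.3189 0.8980 0.3031
    outer loop
      vertex 7.87 13.21 0.00
      vertex 1.59 10.98 0.00
      vertex 6.66 6.66 18.13
    endloop
  endfacet
  facet normal -0.9370 0.1731 0.3033
    outer loop
      vertex 1.59 10.98 0.00
      vertex 0.38 4.43 0.00
      vertex 6.66 6.66 18.13
    endloop
  endfacet
  facet normal -0.6180 -0.7253 0.3033
    outer loop
      vertex 0.38 4.43 0.00
      vertex 5.45 0.11 0.00
      vertex 6.66 6.66 18.13
    endloop
  endfacet
  facet normal 0.3189 -0.8980 0.3031
    outer loop
      vertex 5.45 0.11 0.00
      vertex 11.73 2.34 0.00
      vertex 6.66 6.66 18.13
    endloop
  endfacet
  facet normal 0.9370 -0.1731 0.3033
    outer loop
      vertex 11.73 2.34 0.00
      vertex 12.94 8.89 0.00
      vertex 6.66 6.66 18.13
    endloop
  endfacet
endsolid part

The G0 Z moves step by Δz≈3.02 mm. The G1 loops shrink linearly with z, so the solid tapers from its base footprint up to z≈18.1. Closing with a flat bottom cap and the tapered top and triangulating gives 10 facets — a regular 6-sided pyramid, base circumscribed radius ≈ 6.66 mm, apex at z ≈ 18.1 mm.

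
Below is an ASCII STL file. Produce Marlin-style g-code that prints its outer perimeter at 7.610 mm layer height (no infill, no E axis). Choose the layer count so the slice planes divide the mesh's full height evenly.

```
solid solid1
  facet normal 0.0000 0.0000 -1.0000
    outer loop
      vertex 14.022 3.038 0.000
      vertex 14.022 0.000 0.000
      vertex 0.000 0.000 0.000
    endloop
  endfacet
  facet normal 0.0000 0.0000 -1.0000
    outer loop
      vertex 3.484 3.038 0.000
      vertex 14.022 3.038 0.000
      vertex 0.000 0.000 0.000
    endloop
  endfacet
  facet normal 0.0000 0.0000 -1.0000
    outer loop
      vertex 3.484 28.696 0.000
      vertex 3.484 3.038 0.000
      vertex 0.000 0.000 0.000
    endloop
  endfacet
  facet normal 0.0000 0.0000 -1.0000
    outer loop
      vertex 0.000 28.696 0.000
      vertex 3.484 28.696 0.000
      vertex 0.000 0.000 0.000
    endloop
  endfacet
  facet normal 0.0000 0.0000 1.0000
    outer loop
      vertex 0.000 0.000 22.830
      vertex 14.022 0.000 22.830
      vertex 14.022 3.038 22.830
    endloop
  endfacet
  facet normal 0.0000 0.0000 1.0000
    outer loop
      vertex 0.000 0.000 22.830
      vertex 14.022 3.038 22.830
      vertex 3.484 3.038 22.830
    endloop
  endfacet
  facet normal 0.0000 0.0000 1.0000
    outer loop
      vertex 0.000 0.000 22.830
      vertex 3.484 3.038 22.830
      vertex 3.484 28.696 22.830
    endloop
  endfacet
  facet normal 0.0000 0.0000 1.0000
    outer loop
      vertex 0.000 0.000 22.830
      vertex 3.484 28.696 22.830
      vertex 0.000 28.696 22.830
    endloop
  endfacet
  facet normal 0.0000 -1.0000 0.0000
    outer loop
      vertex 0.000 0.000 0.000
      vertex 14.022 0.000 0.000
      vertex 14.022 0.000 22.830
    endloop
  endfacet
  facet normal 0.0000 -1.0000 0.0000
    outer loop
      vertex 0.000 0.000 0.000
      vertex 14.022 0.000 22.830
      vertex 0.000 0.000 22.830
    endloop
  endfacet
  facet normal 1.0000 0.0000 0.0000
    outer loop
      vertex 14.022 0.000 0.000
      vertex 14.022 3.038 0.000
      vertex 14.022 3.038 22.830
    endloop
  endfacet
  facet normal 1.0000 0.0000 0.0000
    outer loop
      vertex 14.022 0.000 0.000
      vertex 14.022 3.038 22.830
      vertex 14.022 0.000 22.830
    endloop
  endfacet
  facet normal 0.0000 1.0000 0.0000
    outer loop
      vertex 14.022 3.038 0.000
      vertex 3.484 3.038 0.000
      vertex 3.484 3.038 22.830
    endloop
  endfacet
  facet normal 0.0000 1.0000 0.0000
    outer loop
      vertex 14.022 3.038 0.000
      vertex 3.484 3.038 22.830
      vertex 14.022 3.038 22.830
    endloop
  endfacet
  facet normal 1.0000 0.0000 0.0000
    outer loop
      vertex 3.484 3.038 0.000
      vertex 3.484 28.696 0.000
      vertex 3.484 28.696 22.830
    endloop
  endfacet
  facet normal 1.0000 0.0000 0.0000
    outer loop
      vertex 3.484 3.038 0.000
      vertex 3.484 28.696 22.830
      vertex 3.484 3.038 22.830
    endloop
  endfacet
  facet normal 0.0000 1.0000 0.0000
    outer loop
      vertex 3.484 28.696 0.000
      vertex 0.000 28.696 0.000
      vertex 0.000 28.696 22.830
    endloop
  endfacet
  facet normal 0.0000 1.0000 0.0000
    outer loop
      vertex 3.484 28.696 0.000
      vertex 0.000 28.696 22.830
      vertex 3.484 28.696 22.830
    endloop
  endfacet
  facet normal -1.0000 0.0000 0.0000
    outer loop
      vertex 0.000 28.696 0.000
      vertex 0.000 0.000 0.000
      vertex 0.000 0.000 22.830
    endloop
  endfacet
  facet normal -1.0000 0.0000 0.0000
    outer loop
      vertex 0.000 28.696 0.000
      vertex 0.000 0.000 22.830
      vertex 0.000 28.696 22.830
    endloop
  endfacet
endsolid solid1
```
; perimeter-only toolpath
G21 ; units = mm
G90 ; absolute positioning
G28 ; home
; layer 1
G0 Z7.610
G0 X0.000 Y0.000
G1 X14.022 Y0.000
G1 X14.022 Y3.038
G1 X3.484 Y3.038
G1 X3.484 Y28.696
G1 X0.000 Y28.696
G1 X0.000 Y0.000
; layer 2
G0 Z15.220
G0 X0.000 Y0.000
G1 X14.022 Y0.000
G1 X14.022 Y3.038
G1 X3.484 Y3.038
G1 X3.484 Y28.696
G1 X0.000 Y28.696
G1 X0.000 Y0.000
; layer 3
G0 Z22.830
G0 X0.000 Y0.000
G1 X14.022 Y0.000
G1 X14.022 Y3.038
G1 X3.484 Y3.038
G1 X3.484 Y28.696
G1 X0.000 Y28.696
G1 X0.000 Y0.000
M2 ; end

The solid is an L-shaped prism: outer 14 × 28.7 mm, arm thicknesses ≈ 3.04 mm (horizontal) and 3.48 mm (vertical), extruded 22.8 mm in z. Slicing at Δz = 7.610 mm — 3 equal slices spanning the solid's height, so layer i sits at z = i·h/3 — gives 3 non-empty perimeters. Each is a 6-segment closed polygon; G0 lifts to the layer z and rapids to the start vertex, then G1 traces the edges.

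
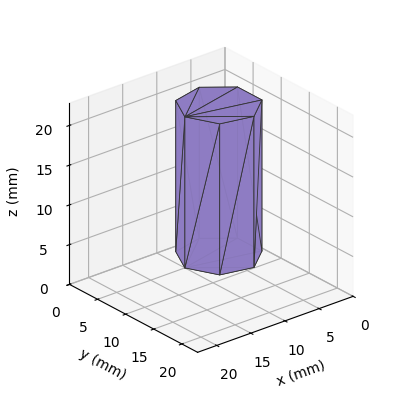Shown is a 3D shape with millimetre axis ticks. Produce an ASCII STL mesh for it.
Reading the render: the shape is a regular 7-sided prism (a cylinder approximated with 7 flat sides), circumscribed radius ≈ 5 mm, height ≈ 19 mm (dimensions read to the nearest mm from the axis ticks). For the STL, each face is triangulated and given an outward normal.

solid part
  facet normal 0.0000 0.0000 -1.0000
    outer loop
      vertex 3.887 9.875 0.000
      vertex 8.117 8.909 0.000
      vertex 10.000 5.000 0.000
    endloop
  endfacet
  facet normal 0.0000 0.0000 -1.0000
    outer loop
      vertex 0.495 7.169 0.000
      vertex 3.887 9.875 0.000
      vertex 10.000 5.000 0.000
    endloop
  endfacet
  facet normal 0.0000 0.0000 -1.0000
    outer loop
      vertex 0.495 2.831 0.000
      vertex 0.495 7.169 0.000
      vertex 10.000 5.000 0.000
    endloop
  endfacet
  facet normal 0.0000 0.0000 -1.0000
    outer loop
      vertex 3.887 0.125 0.000
      vertex 0.495 2.831 0.000
      vertex 10.000 5.000 0.000
    endloop
  endfacet
  facet normal 0.0000 0.0000 -1.0000
    outer loop
      vertex 8.117 1.091 0.000
      vertex 3.887 0.125 0.000
      vertex 10.000 5.000 0.000
    endloop
  endfacet
  facet normal 0.0000 0.0000 1.0000
    outer loop
      vertex 10.000 5.000 19.000
      vertex 8.117 8.909 19.000
      vertex 3.887 9.875 19.000
    endloop
  endfacet
  facet normal 0.0000 0.0000 1.0000
    outer loop
      vertex 10.000 5.000 19.000
      vertex 3.887 9.875 19.000
      vertex 0.495 7.169 19.000
    endloop
  endfacet
  facet normal 0.0000 0.0000 1.0000
    outer loop
      vertex 10.000 5.000 19.000
      vertex 0.495 7.169 19.000
      vertex 0.495 2.831 19.000
    endloop
  endfacet
  facet normal 0.0000 0.0000 1.0000
    outer loop
      vertex 10.000 5.000 19.000
      vertex 0.495 2.831 19.000
      vertex 3.887 0.125 19.000
    endloop
  endfacet
  facet normal 0.0000 0.0000 1.0000
    outer loop
      vertex 10.000 5.000 19.000
      vertex 3.887 0.125 19.000
      vertex 8.117 1.091 19.000
    endloop
  endfacet
  facet normal 0.9009 0.4340 0.0000
    outer loop
      vertex 10.000 5.000 0.000
      vertex 8.117 8.909 0.000
      vertex 8.117 8.909 19.000
    endloop
  endfacet
  facet normal 0.9009 0.4340 0.0000
    outer loop
      vertex 10.000 5.000 0.000
      vertex 8.117 8.909 19.000
      vertex 10.000 5.000 19.000
    endloop
  endfacet
  facet normal 0.2226 0.9749 0.0000
    outer loop
      vertex 8.117 8.909 0.000
      vertex 3.887 9.875 0.000
      vertex 3.887 9.875 19.000
    endloop
  endfacet
  facet normal 0.2226 0.9749 0.0000
    outer loop
      vertex 8.117 8.909 0.000
      vertex 3.887 9.875 19.000
      vertex 8.117 8.909 19.000
    endloop
  endfacet
  facet normal -0.6236 0.7817 0.0000
    outer loop
      vertex 3.887 9.875 0.000
      vertex 0.495 7.169 0.000
      vertex 0.495 7.169 19.000
    endloop
  endfacet
  facet normal -0.6236 0.7817 0.0000
    outer loop
      vertex 3.887 9.875 0.000
      vertex 0.495 7.169 19.000
      vertex 3.887 9.875 19.000
    endloop
  endfacet
  facet normal -1.0000 0.0000 0.0000
    outer loop
      vertex 0.495 7.169 0.000
      vertex 0.495 2.831 0.000
      vertex 0.495 2.831 19.000
    endloop
  endfacet
  facet normal -1.0000 0.0000 0.0000
    outer loop
      vertex 0.495 7.169 0.000
      vertex 0.495 2.831 19.000
      vertex 0.495 7.169 19.000
    endloop
  endfacet
  facet normal -0.6236 -0.7817 0.0000
    outer loop
      vertex 0.495 2.831 0.000
      vertex 3.887 0.125 0.000
      vertex 3.887 0.125 19.000
    endloop
  endfacet
  facet normal -0.6236 -0.7817 0.0000
    outer loop
      vertex 0.495 2.831 0.000
      vertex 3.887 0.125 19.000
      vertex 0.495 2.831 19.000
    endloop
  endfacet
  facet normal 0.2226 -0.9749 0.0000
    outer loop
      vertex 3.887 0.125 0.000
      vertex 8.117 1.091 0.000
      vertex 8.117 1.091 19.000
    endloop
  endfacet
  facet normal 0.2226 -0.9749 0.0000
    outer loop
      vertex 3.887 0.125 0.000
      vertex 8.117 1.091 19.000
      vertex 3.887 0.125 19.000
    endloop
  endfacet
  facet normal 0.9009 -0.4340 0.0000
    outer loop
      vertex 8.117 1.091 0.000
      vertex 10.000 5.000 0.000
      vertex 10.000 5.000 19.000
    endloop
  endfacet
  facet normal 0.9009 -0.4340 0.0000
    outer loop
      vertex 8.117 1.091 0.000
      vertex 10.000 5.000 19.000
      vertex 8.117 1.091 19.000
    endloop
  endfacet
endsolid part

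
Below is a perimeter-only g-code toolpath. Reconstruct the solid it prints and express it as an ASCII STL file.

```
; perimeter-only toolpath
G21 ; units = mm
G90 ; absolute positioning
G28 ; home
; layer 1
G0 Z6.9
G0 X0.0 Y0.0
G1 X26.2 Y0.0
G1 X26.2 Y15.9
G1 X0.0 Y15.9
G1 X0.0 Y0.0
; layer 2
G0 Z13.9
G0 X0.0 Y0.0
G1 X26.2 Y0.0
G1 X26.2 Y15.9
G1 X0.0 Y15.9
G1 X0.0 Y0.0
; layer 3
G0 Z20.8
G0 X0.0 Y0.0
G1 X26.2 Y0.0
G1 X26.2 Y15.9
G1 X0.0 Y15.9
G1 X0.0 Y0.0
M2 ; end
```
solid part
  facet normal 0.0000 0.0000 -1.0000
    outer loop
      vertex 26.2 15.9 0.0
      vertex 26.2 0.0 0.0
      vertex 0.0 0.0 0.0
    endloop
  endfacet
  facet normal 0.0000 0.0000 -1.0000
    outer loop
      vertex 0.0 15.9 0.0
      vertex 26.2 15.9 0.0
      vertex 0.0 0.0 0.0
    endloop
  endfacet
  facet normal 0.0000 0.0000 1.0000
    outer loop
      vertex 0.0 0.0 20.8
      vertex 26.2 0.0 20.8
      vertex 26.2 15.9 20.8
    endloop
  endfacet
  facet normal 0.0000 0.0000 1.0000
    outer loop
      vertex 0.0 0.0 20.8
      vertex 26.2 15.9 20.8
      vertex 0.0 15.9 20.8
    endloop
  endfacet
  facet normal 0.0000 -1.0000 0.0000
    outer loop
      vertex 0.0 0.0 0.0
      vertex 26.2 0.0 0.0
      vertex 26.2 0.0 20.8
    endloop
  endfacet
  facet normal 0.0000 -1.0000 0.0000
    outer loop
      vertex 0.0 0.0 0.0
      vertex 26.2 0.0 20.8
      vertex 0.0 0.0 20.8
    endloop
  endfacet
  facet normal 0.0000 1.0000 0.0000
    outer loop
      vertex 26.2 15.9 20.8
      vertex 26.2 15.9 0.0
      vertex 0.0 15.9 0.0
    endloop
  endfacet
  facet normal 0.0000 1.0000 0.0000
    outer loop
      vertex 0.0 15.9 20.8
      vertex 26.2 15.9 20.8
      vertex 0.0 15.9 0.0
    endloop
  endfacet
  facet normal -1.0000 0.0000 0.0000
    outer loop
      vertex 0.0 15.9 20.8
      vertex 0.0 15.9 0.0
      vertex 0.0 0.0 0.0
    endloop
  endfacet
  facet normal -1.0000 0.0000 0.0000
    outer loop
      vertex 0.0 0.0 20.8
      vertex 0.0 15.9 20.8
      vertex 0.0 0.0 0.0
    endloop
  endfacet
  facet normal 1.0000 0.0000 0.0000
    outer loop
      vertex 26.2 0.0 0.0
      vertex 26.2 15.9 0.0
      vertex 26.2 15.9 20.8
    endloop
  endfacet
  facet normal 1.0000 0.0000 0.0000
    outer loop
      vertex 26.2 0.0 0.0
      vertex 26.2 15.9 20.8
      vertex 26.2 0.0 20.8
    endloop
  endfacet
endsolid part

The G0 Z moves step by Δz≈6.9 mm. Every layer's G1 loop is the same polygon, so the solid is a straight extrusion of it from z=0 to z≈20.8. Closing with flat bottom and top caps and triangulating gives 12 facets — a rectangular box, roughly 26.2 × 15.9 mm footprint and 20.8 mm tall.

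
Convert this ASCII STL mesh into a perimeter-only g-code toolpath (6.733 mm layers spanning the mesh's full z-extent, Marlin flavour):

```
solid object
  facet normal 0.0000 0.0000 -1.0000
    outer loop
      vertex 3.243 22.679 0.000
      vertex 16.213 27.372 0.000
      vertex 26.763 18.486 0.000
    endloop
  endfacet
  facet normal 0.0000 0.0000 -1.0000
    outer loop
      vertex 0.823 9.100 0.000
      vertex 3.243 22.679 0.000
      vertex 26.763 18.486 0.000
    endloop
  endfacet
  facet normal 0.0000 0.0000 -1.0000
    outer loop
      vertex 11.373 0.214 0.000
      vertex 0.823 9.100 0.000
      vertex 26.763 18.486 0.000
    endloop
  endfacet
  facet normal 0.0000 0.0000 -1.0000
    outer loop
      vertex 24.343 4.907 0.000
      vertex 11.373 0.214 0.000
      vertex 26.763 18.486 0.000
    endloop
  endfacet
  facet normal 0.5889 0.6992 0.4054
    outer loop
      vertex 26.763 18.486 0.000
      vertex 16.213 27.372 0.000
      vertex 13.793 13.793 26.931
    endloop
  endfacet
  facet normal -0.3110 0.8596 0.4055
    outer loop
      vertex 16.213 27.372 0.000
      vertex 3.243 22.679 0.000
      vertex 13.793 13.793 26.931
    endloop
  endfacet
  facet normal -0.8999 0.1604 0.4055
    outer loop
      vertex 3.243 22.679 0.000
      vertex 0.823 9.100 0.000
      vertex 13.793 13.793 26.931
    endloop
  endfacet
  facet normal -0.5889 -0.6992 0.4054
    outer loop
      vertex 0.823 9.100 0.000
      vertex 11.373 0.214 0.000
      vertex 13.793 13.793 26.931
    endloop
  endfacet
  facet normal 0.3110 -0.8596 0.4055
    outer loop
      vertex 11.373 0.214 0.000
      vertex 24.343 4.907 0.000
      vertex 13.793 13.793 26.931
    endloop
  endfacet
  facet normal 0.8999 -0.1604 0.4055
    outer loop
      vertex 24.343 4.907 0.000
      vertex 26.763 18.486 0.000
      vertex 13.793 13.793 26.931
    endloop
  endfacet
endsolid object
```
; perimeter-only toolpath
G21 ; units = mm
G90 ; absolute positioning
G28 ; home
; layer 1
G0 Z6.733
G0 X23.520 Y17.313
G1 X15.608 Y23.977
G1 X5.880 Y20.457
G1 X4.066 Y10.273
G1 X11.978 Y3.609
G1 X21.706 Y7.128
G1 X23.520 Y17.313
; layer 2
G0 Z13.466
G0 X20.278 Y16.139
G1 X15.003 Y20.582
G1 X8.518 Y18.236
G1 X7.308 Y11.447
G1 X12.583 Y7.003
G1 X19.068 Y9.350
G1 X20.278 Y16.139
; layer 3
G0 Z20.198
G0 X17.035 Y14.966
G1 X14.398 Y17.188
G1 X11.155 Y16.014
G1 X10.550 Y12.620
G1 X13.188 Y10.398
G1 X16.430 Y11.572
G1 X17.035 Y14.966
M2 ; end

The solid is a regular 6-sided pyramid, base circumscribed radius ≈ 13.8 mm, apex at z ≈ 26.9 mm. Slicing at Δz = 6.733 mm — 4 equal slices spanning the solid's height, so layer i sits at z = i·h/4 — gives 3 non-empty perimeters. Each is a 6-segment closed polygon; G0 lifts to the layer z and rapids to the start vertex, then G1 traces the edges. The cross-section shrinks linearly with z (the slice at the apex is degenerate and omitted).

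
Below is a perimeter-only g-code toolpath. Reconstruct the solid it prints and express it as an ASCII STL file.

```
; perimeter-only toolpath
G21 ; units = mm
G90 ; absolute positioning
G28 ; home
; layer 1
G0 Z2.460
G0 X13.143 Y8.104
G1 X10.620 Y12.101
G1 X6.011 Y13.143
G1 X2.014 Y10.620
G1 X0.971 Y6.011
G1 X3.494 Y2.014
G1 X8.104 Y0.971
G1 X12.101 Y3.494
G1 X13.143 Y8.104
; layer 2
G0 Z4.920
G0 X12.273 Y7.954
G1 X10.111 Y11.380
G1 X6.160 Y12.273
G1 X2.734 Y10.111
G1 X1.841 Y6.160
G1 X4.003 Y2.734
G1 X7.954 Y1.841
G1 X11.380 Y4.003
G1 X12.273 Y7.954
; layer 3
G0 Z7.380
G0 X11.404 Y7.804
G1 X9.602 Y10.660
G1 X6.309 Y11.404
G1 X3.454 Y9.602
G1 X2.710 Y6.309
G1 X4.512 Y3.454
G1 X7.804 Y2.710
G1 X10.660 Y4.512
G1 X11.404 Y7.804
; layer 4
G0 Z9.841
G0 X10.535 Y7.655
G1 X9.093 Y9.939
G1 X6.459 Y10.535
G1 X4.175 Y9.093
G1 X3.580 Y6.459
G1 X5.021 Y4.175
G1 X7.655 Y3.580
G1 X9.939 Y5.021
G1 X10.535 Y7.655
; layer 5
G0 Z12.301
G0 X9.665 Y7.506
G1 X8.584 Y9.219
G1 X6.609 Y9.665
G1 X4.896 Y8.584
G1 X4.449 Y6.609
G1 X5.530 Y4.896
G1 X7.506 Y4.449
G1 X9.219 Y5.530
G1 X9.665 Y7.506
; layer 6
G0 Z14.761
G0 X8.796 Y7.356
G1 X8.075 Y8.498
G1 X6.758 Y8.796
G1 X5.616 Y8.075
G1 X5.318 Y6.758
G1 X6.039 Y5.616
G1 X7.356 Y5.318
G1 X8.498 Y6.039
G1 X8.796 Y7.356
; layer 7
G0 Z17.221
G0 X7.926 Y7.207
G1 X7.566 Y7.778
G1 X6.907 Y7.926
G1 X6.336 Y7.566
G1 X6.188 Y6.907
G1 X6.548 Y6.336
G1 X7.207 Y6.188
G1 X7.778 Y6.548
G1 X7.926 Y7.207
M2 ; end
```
solid part
  facet normal 0.0000 0.0000 -1.0000
    outer loop
      vertex 5.861 14.012 0.000
      vertex 11.129 12.821 0.000
      vertex 14.012 8.253 0.000
    endloop
  endfacet
  facet normal 0.0000 0.0000 -1.0000
    outer loop
      vertex 1.293 11.129 0.000
      vertex 5.861 14.012 0.000
      vertex 14.012 8.253 0.000
    endloop
  endfacet
  facet normal 0.0000 0.0000 -1.0000
    outer loop
      vertex 0.102 5.861 0.000
      vertex 1.293 11.129 0.000
      vertex 14.012 8.253 0.000
    endloop
  endfacet
  facet normal 0.0000 0.0000 -1.0000
    outer loop
      vertex 2.985 1.293 0.000
      vertex 0.102 5.861 0.000
      vertex 14.012 8.253 0.000
    endloop
  endfacet
  facet normal 0.0000 0.0000 -1.0000
    outer loop
      vertex 8.253 0.102 0.000
      vertex 2.985 1.293 0.000
      vertex 14.012 8.253 0.000
    endloop
  endfacet
  facet normal 0.0000 0.0000 -1.0000
    outer loop
      vertex 12.821 2.985 0.000
      vertex 8.253 0.102 0.000
      vertex 14.012 8.253 0.000
    endloop
  endfacet
  facet normal 0.8028 0.5066 0.3145
    outer loop
      vertex 14.012 8.253 0.000
      vertex 11.129 12.821 0.000
      vertex 7.057 7.057 19.681
    endloop
  endfacet
  facet normal 0.2093 0.9259 0.3145
    outer loop
      vertex 11.129 12.821 0.000
      vertex 5.861 14.012 0.000
      vertex 7.057 7.057 19.681
    endloop
  endfacet
  facet normal -0.5066 0.8028 0.3145
    outer loop
      vertex 5.861 14.012 0.000
      vertex 1.293 11.129 0.000
      vertex 7.057 7.057 19.681
    endloop
  endfacet
  facet normal -0.9259 0.2093 0.3145
    outer loop
      vertex 1.293 11.129 0.000
      vertex 0.102 5.861 0.000
      vertex 7.057 7.057 19.681
    endloop
  endfacet
  facet normal -0.8028 -0.5066 0.3145
    outer loop
      vertex 0.102 5.861 0.000
      vertex 2.985 1.293 0.000
      vertex 7.057 7.057 19.681
    endloop
  endfacet
  facet normal -0.2093 -0.9259 0.3145
    outer loop
      vertex 2.985 1.293 0.000
      vertex 8.253 0.102 0.000
      vertex 7.057 7.057 19.681
    endloop
  endfacet
  facet normal 0.5066 -0.8028 0.3145
    outer loop
      vertex 8.253 0.102 0.000
      vertex 12.821 2.985 0.000
      vertex 7.057 7.057 19.681
    endloop
  endfacet
  facet normal 0.9259 -0.2093 0.3145
    outer loop
      vertex 12.821 2.985 0.000
      vertex 14.012 8.253 0.000
      vertex 7.057 7.057 19.681
    endloop
  endfacet
endsolid part

The G0 Z moves step by Δz≈2.460 mm. The G1 loops shrink linearly with z, so the solid tapers from its base footprint up to z≈19.7. Closing with a flat bottom cap and the tapered top and triangulating gives 14 facets — a regular 8-sided pyramid, base circumscribed radius ≈ 7.06 mm, apex at z ≈ 19.7 mm.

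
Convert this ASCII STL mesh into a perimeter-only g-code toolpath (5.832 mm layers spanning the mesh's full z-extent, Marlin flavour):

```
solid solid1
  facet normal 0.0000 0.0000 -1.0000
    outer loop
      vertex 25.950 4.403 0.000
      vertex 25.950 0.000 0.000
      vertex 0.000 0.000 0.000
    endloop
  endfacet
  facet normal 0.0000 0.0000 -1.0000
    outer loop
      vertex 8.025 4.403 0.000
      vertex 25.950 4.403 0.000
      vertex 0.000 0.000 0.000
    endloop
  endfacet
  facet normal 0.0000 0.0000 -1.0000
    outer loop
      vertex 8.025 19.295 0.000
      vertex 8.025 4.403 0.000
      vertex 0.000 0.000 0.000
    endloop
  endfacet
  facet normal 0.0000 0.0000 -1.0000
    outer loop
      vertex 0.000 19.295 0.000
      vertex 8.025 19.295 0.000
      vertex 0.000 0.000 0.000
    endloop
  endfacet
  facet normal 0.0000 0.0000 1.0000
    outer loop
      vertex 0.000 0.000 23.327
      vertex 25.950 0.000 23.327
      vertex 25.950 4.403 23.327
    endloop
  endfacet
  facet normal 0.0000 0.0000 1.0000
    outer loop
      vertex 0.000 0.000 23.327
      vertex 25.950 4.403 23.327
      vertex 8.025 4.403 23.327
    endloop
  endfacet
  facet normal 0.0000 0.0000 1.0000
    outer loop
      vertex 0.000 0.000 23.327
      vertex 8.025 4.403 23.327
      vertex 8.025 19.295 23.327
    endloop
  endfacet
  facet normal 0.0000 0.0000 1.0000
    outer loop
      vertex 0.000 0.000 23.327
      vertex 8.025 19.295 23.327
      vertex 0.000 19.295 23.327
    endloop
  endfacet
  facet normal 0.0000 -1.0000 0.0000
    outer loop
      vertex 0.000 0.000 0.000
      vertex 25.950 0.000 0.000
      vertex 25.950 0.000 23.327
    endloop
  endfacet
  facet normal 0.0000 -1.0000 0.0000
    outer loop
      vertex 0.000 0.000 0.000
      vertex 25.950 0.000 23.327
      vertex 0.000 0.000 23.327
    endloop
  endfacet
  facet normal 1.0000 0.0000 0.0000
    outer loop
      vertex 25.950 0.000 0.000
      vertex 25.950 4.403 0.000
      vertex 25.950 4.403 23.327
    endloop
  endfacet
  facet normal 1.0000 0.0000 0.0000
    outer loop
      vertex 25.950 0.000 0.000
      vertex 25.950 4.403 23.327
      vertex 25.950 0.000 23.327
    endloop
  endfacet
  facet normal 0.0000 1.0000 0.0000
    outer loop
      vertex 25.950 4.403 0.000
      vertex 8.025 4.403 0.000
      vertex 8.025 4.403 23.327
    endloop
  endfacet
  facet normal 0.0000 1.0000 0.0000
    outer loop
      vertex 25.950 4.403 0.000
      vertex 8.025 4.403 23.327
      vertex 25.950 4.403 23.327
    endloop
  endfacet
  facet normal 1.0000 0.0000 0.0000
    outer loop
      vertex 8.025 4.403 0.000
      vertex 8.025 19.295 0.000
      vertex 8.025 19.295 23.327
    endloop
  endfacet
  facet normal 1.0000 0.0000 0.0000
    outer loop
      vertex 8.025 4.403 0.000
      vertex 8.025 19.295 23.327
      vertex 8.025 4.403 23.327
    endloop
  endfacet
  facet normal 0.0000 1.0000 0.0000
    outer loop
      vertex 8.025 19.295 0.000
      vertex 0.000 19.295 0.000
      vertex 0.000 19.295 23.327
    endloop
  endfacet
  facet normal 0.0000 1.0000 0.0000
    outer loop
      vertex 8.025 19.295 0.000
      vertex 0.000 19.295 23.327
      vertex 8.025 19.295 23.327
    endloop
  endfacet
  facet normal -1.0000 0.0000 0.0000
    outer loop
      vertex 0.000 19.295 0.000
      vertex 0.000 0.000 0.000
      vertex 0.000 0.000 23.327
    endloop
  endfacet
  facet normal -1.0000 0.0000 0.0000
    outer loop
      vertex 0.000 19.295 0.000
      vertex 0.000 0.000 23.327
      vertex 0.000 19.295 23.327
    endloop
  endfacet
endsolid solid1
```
; perimeter-only toolpath
G21 ; units = mm
G90 ; absolute positioning
G28 ; home
; layer 1
G0 Z5.832
G0 X0.000 Y0.000
G1 X25.950 Y0.000
G1 X25.950 Y4.403
G1 X8.025 Y4.403
G1 X8.025 Y19.295
G1 X0.000 Y19.295
G1 X0.000 Y0.000
; layer 2
G0 Z11.664
G0 X0.000 Y0.000
G1 X25.950 Y0.000
G1 X25.950 Y4.403
G1 X8.025 Y4.403
G1 X8.025 Y19.295
G1 X0.000 Y19.295
G1 X0.000 Y0.000
; layer 3
G0 Z17.495
G0 X0.000 Y0.000
G1 X25.950 Y0.000
G1 X25.950 Y4.403
G1 X8.025 Y4.403
G1 X8.025 Y19.295
G1 X0.000 Y19.295
G1 X0.000 Y0.000
; layer 4
G0 Z23.327
G0 X0.000 Y0.000
G1 X25.950 Y0.000
G1 X25.950 Y4.403
G1 X8.025 Y4.403
G1 X8.025 Y19.295
G1 X0.000 Y19.295
G1 X0.000 Y0.000
M2 ; end

The solid is an L-shaped prism: outer 25.9 × 19.3 mm, arm thicknesses ≈ 4.4 mm (horizontal) and 8.03 mm (vertical), extruded 23.3 mm in z. Slicing at Δz = 5.832 mm — 4 equal slices spanning the solid's height, so layer i sits at z = i·h/4 — gives 4 non-empty perimeters. Each is a 6-segment closed polygon; G0 lifts to the layer z and rapids to the start vertex, then G1 traces the edges.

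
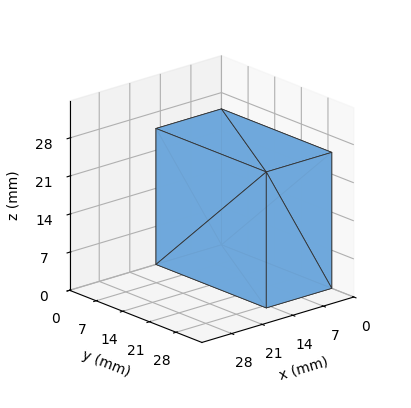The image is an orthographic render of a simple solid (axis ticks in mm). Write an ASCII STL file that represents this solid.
Reading the render: the shape is a rectangular box, roughly 15 × 29 mm footprint and 25 mm tall (dimensions read to the nearest mm from the axis ticks). For the STL, each face is triangulated and given an outward normal.

solid part
  facet normal 0.0000 0.0000 -1.0000
    outer loop
      vertex 15.00 29.00 0.00
      vertex 15.00 0.00 0.00
      vertex 0.00 0.00 0.00
    endloop
  endfacet
  facet normal 0.0000 0.0000 -1.0000
    outer loop
      vertex 0.00 29.00 0.00
      vertex 15.00 29.00 0.00
      vertex 0.00 0.00 0.00
    endloop
  endfacet
  facet normal 0.0000 0.0000 1.0000
    outer loop
      vertex 0.00 0.00 25.00
      vertex 15.00 0.00 25.00
      vertex 15.00 29.00 25.00
    endloop
  endfacet
  facet normal 0.0000 0.0000 1.0000
    outer loop
      vertex 0.00 0.00 25.00
      vertex 15.00 29.00 25.00
      vertex 0.00 29.00 25.00
    endloop
  endfacet
  facet normal 0.0000 -1.0000 0.0000
    outer loop
      vertex 0.00 0.00 0.00
      vertex 15.00 0.00 0.00
      vertex 15.00 0.00 25.00
    endloop
  endfacet
  facet normal 0.0000 -1.0000 0.0000
    outer loop
      vertex 0.00 0.00 0.00
      vertex 15.00 0.00 25.00
      vertex 0.00 0.00 25.00
    endloop
  endfacet
  facet normal 0.0000 1.0000 0.0000
    outer loop
      vertex 15.00 29.00 25.00
      vertex 15.00 29.00 0.00
      vertex 0.00 29.00 0.00
    endloop
  endfacet
  facet normal 0.0000 1.0000 0.0000
    outer loop
      vertex 0.00 29.00 25.00
      vertex 15.00 29.00 25.00
      vertex 0.00 29.00 0.00
    endloop
  endfacet
  facet normal -1.0000 0.0000 0.0000
    outer loop
      vertex 0.00 29.00 25.00
      vertex 0.00 29.00 0.00
      vertex 0.00 0.00 0.00
    endloop
  endfacet
  facet normal -1.0000 0.0000 0.0000
    outer loop
      vertex 0.00 0.00 25.00
      vertex 0.00 29.00 25.00
      vertex 0.00 0.00 0.00
    endloop
  endfacet
  facet normal 1.0000 0.0000 0.0000
    outer loop
      vertex 15.00 0.00 0.00
      vertex 15.00 29.00 0.00
      vertex 15.00 29.00 25.00
    endloop
  endfacet
  facet normal 1.0000 0.0000 0.0000
    outer loop
      vertex 15.00 0.00 0.00
      vertex 15.00 29.00 25.00
      vertex 15.00 0.00 25.00
    endloop
  endfacet
endsolid part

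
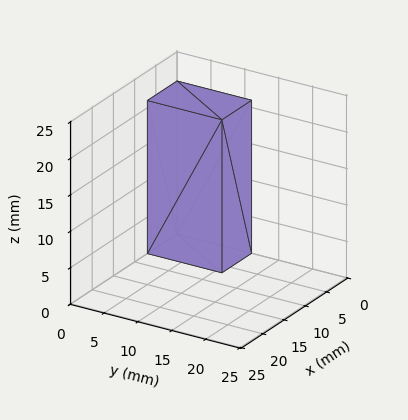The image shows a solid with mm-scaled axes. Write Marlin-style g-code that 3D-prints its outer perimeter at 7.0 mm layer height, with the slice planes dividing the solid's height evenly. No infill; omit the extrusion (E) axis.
Reading the render: the shape is a rectangular box, roughly 7 × 11 mm footprint and 21 mm tall (dimensions read to the nearest mm from the axis ticks). For the g-code, the solid's height is divided into equal slices at the stated Δz and each level perimeter traced with G1 moves after a G0 lift.

; perimeter-only toolpath
G21 ; units = mm
G90 ; absolute positioning
G28 ; home
; layer 1
G0 Z7.0
G0 X0.0 Y0.0
G1 X7.0 Y0.0
G1 X7.0 Y11.0
G1 X0.0 Y11.0
G1 X0.0 Y0.0
; layer 2
G0 Z14.0
G0 X0.0 Y0.0
G1 X7.0 Y0.0
G1 X7.0 Y11.0
G1 X0.0 Y11.0
G1 X0.0 Y0.0
; layer 3
G0 Z21.0
G0 X0.0 Y0.0
G1 X7.0 Y0.0
G1 X7.0 Y11.0
G1 X0.0 Y11.0
G1 X0.0 Y0.0
M2 ; end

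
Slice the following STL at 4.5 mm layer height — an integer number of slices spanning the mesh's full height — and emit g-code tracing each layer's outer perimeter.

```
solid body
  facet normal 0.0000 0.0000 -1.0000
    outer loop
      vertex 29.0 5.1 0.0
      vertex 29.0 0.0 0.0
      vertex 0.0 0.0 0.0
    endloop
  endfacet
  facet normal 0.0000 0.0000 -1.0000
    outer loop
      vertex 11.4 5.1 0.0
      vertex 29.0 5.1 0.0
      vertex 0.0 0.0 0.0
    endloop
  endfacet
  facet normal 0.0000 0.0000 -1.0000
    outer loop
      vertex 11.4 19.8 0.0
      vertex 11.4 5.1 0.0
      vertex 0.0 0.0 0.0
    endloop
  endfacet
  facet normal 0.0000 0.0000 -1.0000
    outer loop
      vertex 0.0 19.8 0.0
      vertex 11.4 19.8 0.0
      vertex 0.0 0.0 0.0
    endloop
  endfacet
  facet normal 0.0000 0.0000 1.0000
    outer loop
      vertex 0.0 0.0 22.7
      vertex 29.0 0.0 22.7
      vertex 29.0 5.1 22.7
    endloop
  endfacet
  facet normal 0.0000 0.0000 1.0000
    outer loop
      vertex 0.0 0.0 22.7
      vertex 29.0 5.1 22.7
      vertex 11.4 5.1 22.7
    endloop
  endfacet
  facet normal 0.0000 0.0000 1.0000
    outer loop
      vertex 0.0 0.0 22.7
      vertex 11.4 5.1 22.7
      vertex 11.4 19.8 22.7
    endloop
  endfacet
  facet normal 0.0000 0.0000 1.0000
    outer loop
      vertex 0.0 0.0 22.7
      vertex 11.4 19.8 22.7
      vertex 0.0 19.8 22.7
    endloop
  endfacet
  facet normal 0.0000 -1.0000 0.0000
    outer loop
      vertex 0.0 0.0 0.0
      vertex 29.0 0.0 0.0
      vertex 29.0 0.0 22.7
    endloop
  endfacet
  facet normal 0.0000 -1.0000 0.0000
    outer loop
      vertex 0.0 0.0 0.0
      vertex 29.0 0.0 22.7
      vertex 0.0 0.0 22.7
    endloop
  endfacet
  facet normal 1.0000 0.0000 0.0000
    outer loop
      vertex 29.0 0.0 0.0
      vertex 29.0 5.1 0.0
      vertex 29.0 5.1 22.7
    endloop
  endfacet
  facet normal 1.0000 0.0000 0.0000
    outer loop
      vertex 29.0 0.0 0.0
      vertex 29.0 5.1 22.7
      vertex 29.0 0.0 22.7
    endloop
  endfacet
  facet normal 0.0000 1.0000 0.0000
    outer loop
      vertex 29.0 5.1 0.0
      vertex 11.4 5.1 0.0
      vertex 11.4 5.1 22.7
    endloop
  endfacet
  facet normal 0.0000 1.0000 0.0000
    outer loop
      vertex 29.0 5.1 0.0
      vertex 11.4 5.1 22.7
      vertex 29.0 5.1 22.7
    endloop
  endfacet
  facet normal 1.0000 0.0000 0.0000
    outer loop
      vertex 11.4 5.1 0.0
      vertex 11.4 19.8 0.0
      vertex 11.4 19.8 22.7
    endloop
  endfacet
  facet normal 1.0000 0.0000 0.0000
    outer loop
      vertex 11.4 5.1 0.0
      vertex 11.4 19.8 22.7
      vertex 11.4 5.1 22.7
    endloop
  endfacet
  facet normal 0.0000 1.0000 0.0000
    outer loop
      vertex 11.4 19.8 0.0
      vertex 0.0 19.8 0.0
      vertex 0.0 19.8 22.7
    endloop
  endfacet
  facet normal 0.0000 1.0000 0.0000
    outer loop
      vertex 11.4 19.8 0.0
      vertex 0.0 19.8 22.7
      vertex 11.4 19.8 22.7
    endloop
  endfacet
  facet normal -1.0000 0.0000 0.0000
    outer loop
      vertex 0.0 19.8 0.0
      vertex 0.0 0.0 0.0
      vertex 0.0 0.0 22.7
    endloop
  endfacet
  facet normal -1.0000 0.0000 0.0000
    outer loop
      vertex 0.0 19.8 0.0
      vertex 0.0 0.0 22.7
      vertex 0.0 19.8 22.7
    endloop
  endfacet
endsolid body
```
; perimeter-only toolpath
G21 ; units = mm
G90 ; absolute positioning
G28 ; home
; layer 1
G0 Z4.5
G0 X0.0 Y0.0
G1 X29.0 Y0.0
G1 X29.0 Y5.1
G1 X11.4 Y5.1
G1 X11.4 Y19.8
G1 X0.0 Y19.8
G1 X0.0 Y0.0
; layer 2
G0 Z9.1
G0 X0.0 Y0.0
G1 X29.0 Y0.0
G1 X29.0 Y5.1
G1 X11.4 Y5.1
G1 X11.4 Y19.8
G1 X0.0 Y19.8
G1 X0.0 Y0.0
; layer 3
G0 Z13.6
G0 X0.0 Y0.0
G1 X29.0 Y0.0
G1 X29.0 Y5.1
G1 X11.4 Y5.1
G1 X11.4 Y19.8
G1 X0.0 Y19.8
G1 X0.0 Y0.0
; layer 4
G0 Z18.2
G0 X0.0 Y0.0
G1 X29.0 Y0.0
G1 X29.0 Y5.1
G1 X11.4 Y5.1
G1 X11.4 Y19.8
G1 X0.0 Y19.8
G1 X0.0 Y0.0
; layer 5
G0 Z22.7
G0 X0.0 Y0.0
G1 X29.0 Y0.0
G1 X29.0 Y5.1
G1 X11.4 Y5.1
G1 X11.4 Y19.8
G1 X0.0 Y19.8
G1 X0.0 Y0.0
M2 ; end

The solid is an L-shaped prism: outer 29 × 19.8 mm, arm thicknesses ≈ 5.1 mm (horizontal) and 11.4 mm (vertical), extruded 22.7 mm in z. Slicing at Δz = 4.5 mm — 5 equal slices spanning the solid's height, so layer i sits at z = i·h/5 — gives 5 non-empty perimeters. Each is a 6-segment closed polygon; G0 lifts to the layer z and rapids to the start vertex, then G1 traces the edges.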